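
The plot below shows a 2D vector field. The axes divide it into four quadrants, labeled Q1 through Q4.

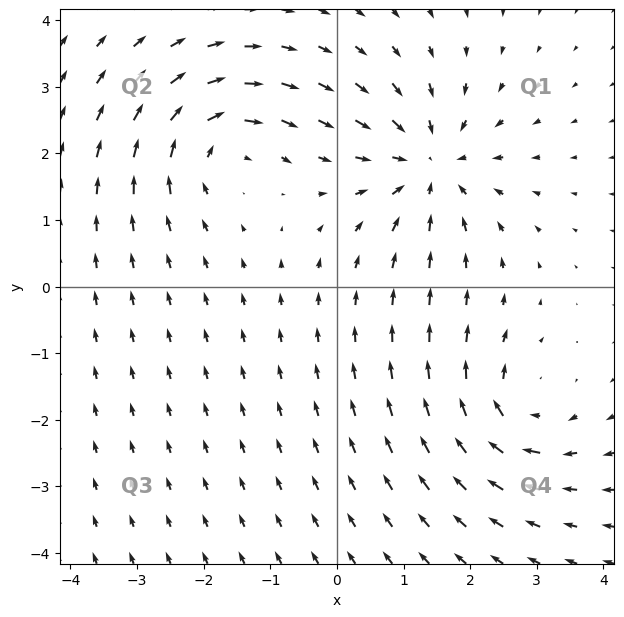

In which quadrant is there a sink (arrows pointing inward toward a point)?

Q1

The sink sits at approximately (1.4, 1.8), which lies in quadrant Q1. The divergence there is about -5, negative as expected for a sink.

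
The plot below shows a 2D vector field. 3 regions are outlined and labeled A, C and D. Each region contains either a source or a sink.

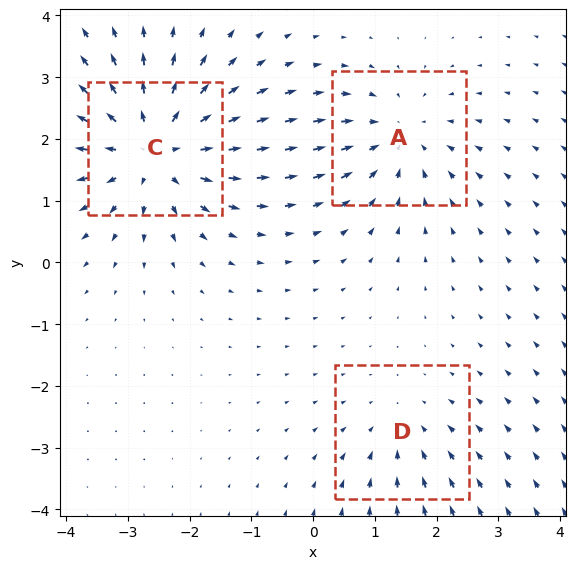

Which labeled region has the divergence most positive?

Divergence at each region's feature centre — A: about -3, C: about +5, D: about -2. Region C is most positive.

C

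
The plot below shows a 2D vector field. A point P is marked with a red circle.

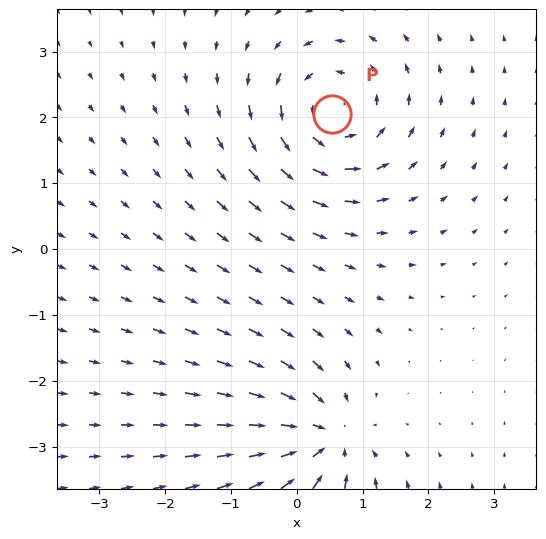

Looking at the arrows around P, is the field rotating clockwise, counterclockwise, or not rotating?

counterclockwise

Near P at (0.5, 2.1) the arrows circulate counterclockwise. The curl (z-component) there is about +4; positive curl means counterclockwise rotation.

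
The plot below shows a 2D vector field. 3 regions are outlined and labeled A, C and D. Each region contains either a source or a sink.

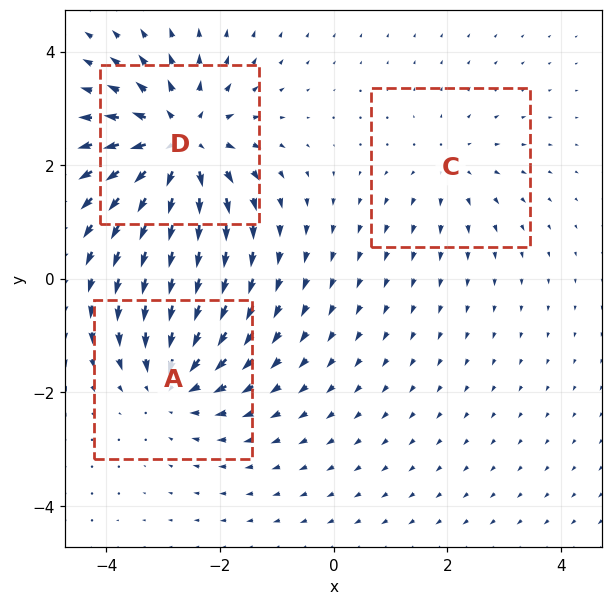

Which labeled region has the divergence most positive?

D

Divergence at each region's feature centre — A: about -4, C: about +2, D: about +5. Region D is most positive.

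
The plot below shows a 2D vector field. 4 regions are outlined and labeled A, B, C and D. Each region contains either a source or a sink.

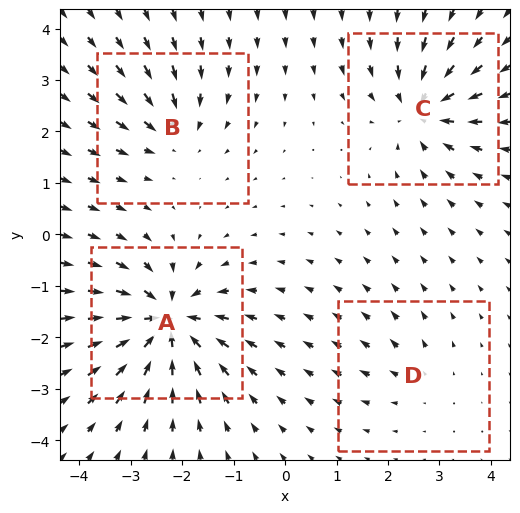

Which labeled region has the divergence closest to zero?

Divergence at each region's feature centre — A: about -8, B: about -4, C: about -6, D: about +2. Region D is closest to zero.

D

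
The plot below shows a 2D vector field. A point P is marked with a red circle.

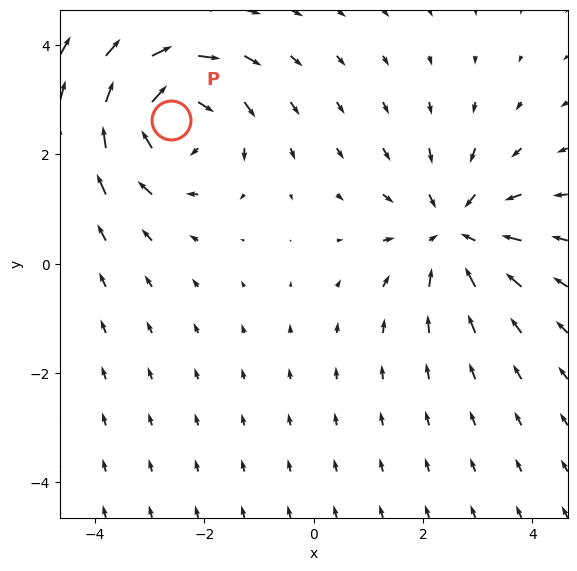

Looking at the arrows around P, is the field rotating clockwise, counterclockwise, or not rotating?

clockwise

Near P at (-2.6, 2.6) the arrows circulate clockwise. The curl (z-component) there is about -4; negative curl means clockwise rotation.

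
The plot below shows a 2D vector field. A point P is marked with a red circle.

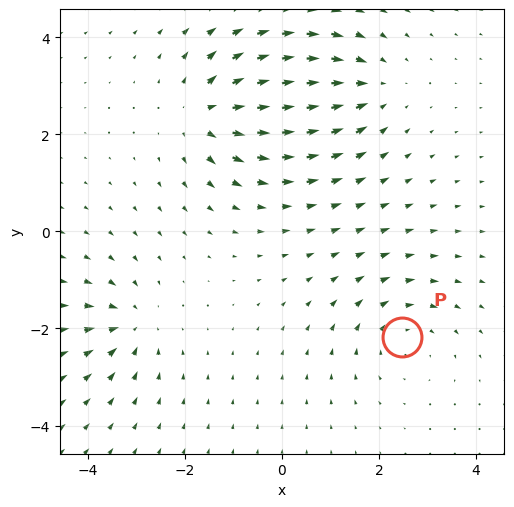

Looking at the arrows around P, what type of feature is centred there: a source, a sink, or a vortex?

At P (2.5, -2.2) the arrows circulate clockwise. Divergence ≈0, curl about -3 — near-zero divergence with nonzero curl is a vortex.

vortex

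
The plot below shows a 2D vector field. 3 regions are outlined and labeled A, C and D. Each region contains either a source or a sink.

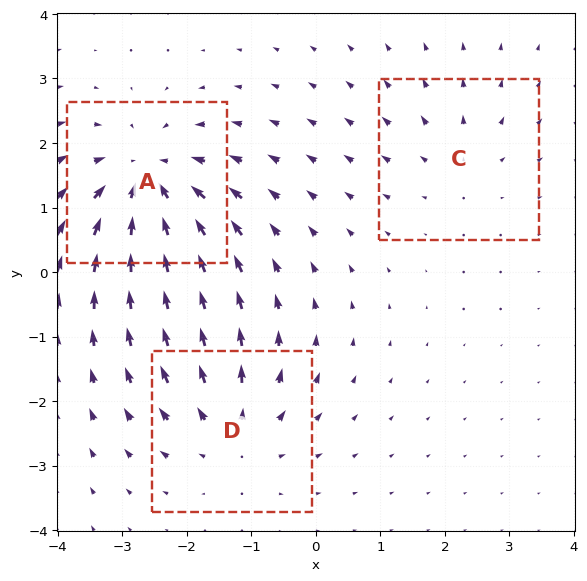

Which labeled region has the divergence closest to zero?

Divergence at each region's feature centre — A: about -5, C: about +2, D: about +3. Region C is closest to zero.

C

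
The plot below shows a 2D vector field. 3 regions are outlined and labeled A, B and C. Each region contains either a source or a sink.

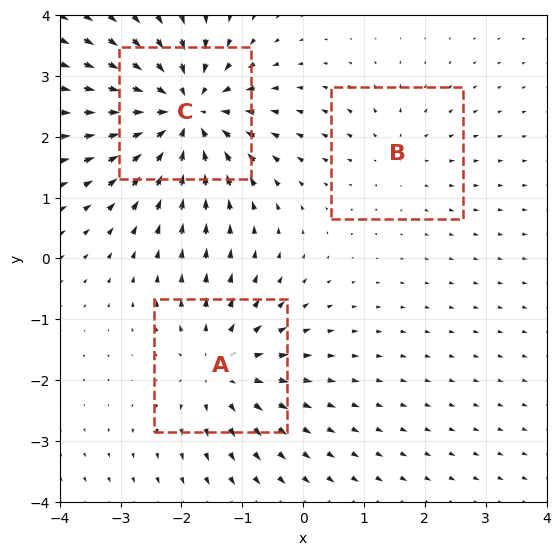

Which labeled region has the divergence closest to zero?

B

Divergence at each region's feature centre — A: about +4, B: about +2, C: about -6. Region B is closest to zero.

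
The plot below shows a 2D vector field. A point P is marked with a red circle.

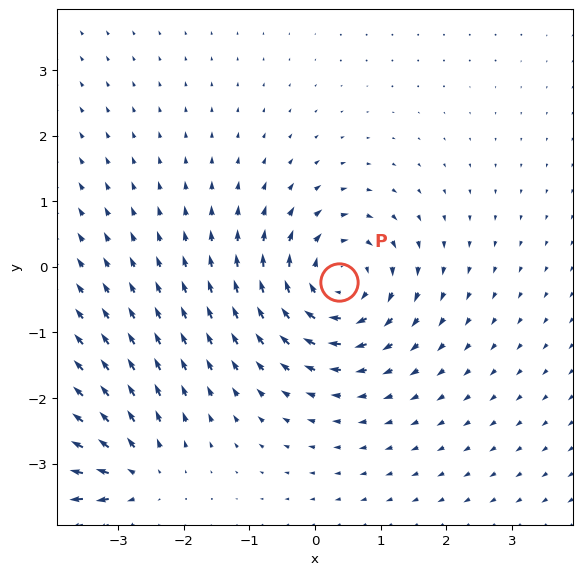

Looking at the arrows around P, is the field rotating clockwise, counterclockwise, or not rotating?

clockwise

Near P at (0.4, -0.2) the arrows circulate clockwise. The curl (z-component) there is about -6; negative curl means clockwise rotation.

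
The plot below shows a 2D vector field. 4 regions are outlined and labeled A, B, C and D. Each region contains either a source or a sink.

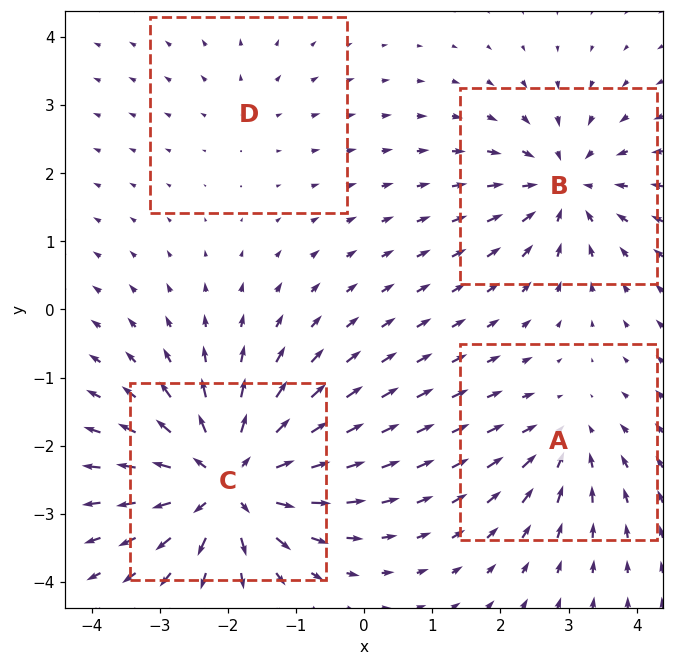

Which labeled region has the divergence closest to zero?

Divergence at each region's feature centre — A: about -4, B: about -6, C: about +9, D: about +2. Region D is closest to zero.

D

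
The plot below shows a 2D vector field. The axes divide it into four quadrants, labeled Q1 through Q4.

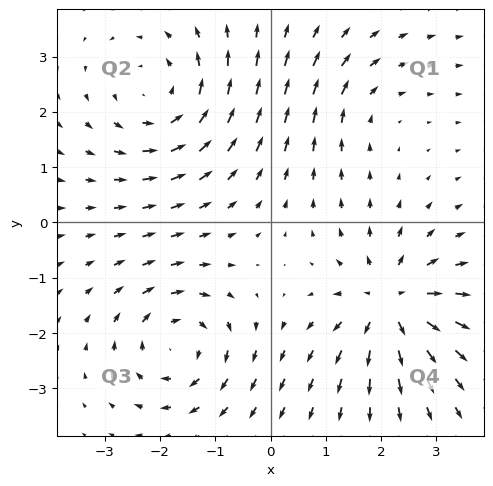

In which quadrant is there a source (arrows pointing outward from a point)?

Q4

The source sits at approximately (2.2, -1.5), which lies in quadrant Q4. The divergence there is about +6, positive as expected for a source.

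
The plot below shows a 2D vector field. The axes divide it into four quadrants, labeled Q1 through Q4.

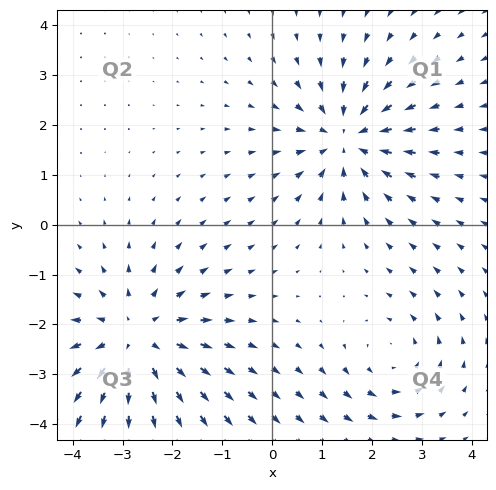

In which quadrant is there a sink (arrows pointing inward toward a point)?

The sink sits at approximately (1.5, 1.7), which lies in quadrant Q1. The divergence there is about -4, negative as expected for a sink.

Q1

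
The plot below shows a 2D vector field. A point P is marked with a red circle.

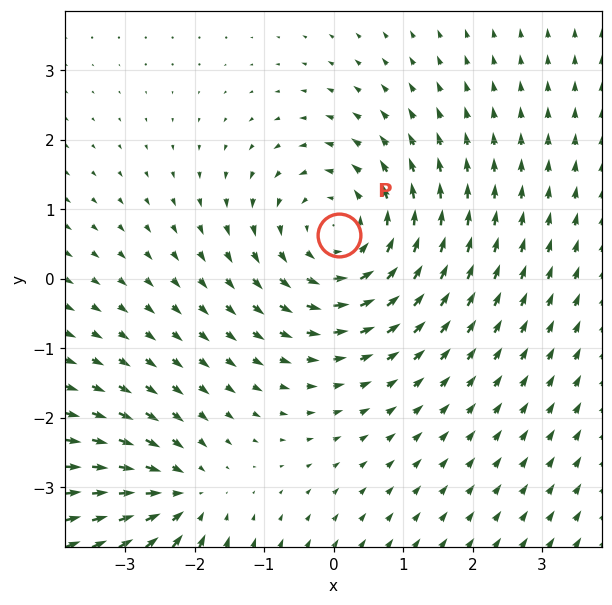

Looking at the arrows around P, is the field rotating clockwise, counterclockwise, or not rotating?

Near P at (0.1, 0.6) the arrows circulate counterclockwise. The curl (z-component) there is about +4; positive curl means counterclockwise rotation.

counterclockwise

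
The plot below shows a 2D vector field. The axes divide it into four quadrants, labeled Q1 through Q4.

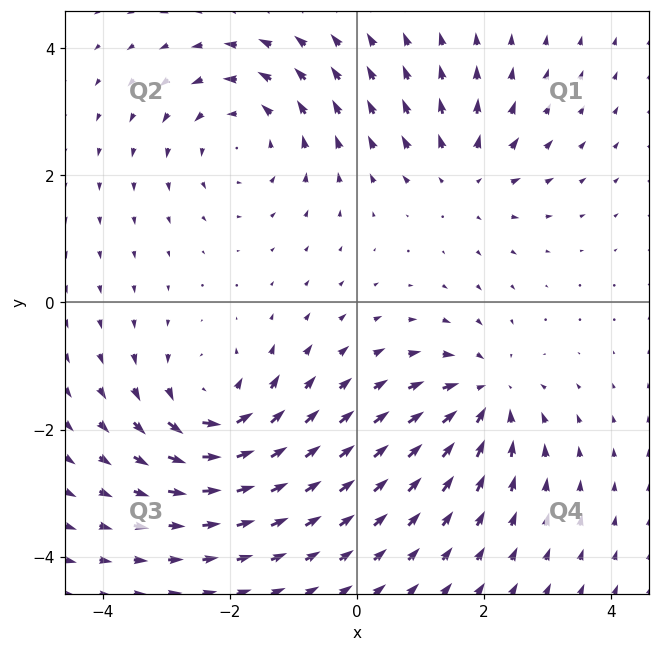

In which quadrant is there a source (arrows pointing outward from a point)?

The source sits at approximately (1.7, 2.0), which lies in quadrant Q1. The divergence there is about +4, positive as expected for a source.

Q1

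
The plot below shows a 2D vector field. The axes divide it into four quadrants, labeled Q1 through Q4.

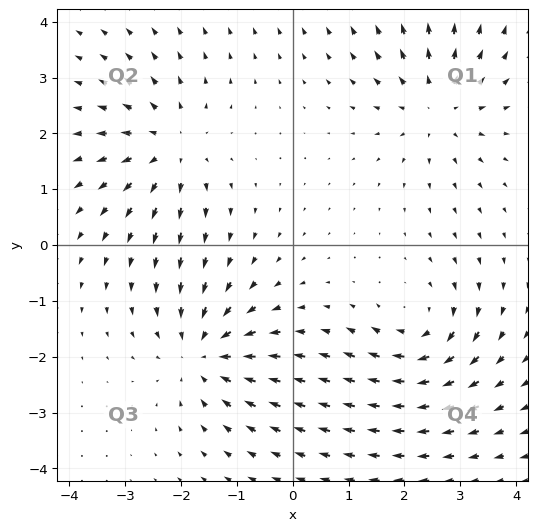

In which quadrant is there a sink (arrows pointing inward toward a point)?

Q3

The sink sits at approximately (-1.6, -1.9), which lies in quadrant Q3. The divergence there is about -3, negative as expected for a sink.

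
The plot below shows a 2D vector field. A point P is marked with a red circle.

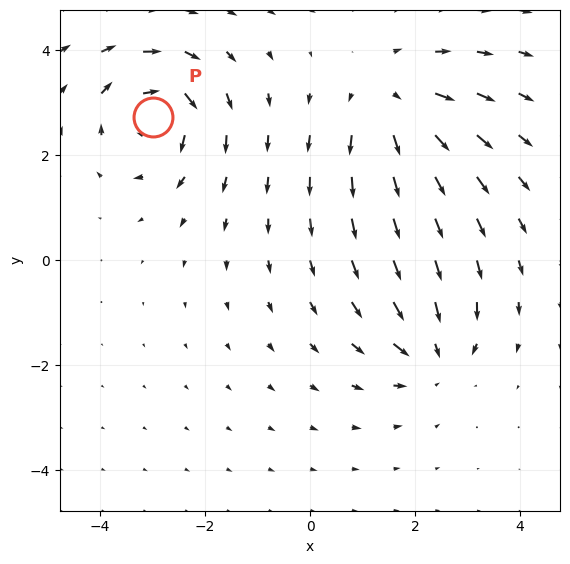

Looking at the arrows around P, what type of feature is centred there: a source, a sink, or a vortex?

At P (-3.0, 2.7) the arrows circulate clockwise. Divergence ≈0, curl about -6 — near-zero divergence with nonzero curl is a vortex.

vortex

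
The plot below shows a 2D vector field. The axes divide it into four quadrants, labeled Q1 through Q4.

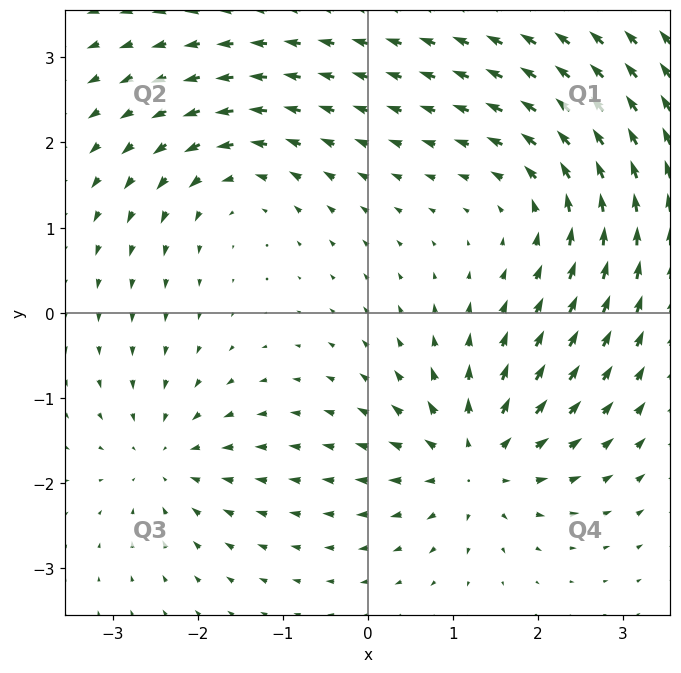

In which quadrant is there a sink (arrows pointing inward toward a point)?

Q3

The sink sits at approximately (-2.4, -1.7), which lies in quadrant Q3. The divergence there is about -4, negative as expected for a sink.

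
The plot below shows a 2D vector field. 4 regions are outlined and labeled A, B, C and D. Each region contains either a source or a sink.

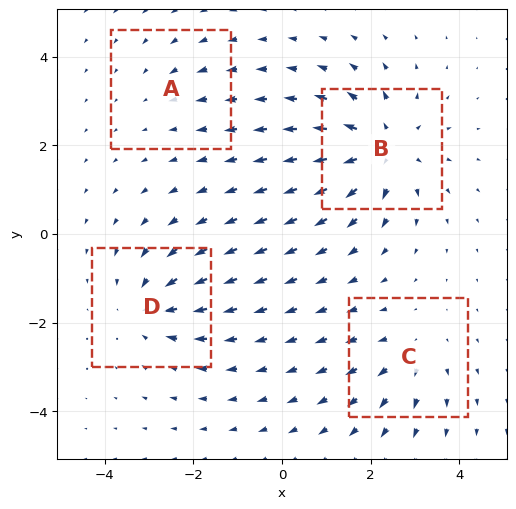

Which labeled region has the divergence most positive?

B

Divergence at each region's feature centre — A: about -2, B: about +6, C: about +3, D: about -4. Region B is most positive.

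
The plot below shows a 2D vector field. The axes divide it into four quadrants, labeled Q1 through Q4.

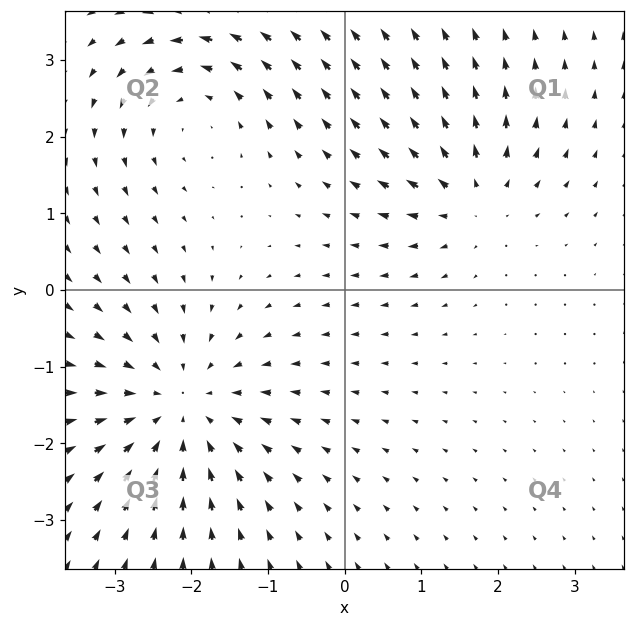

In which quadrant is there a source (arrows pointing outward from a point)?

The source sits at approximately (1.7, 1.2), which lies in quadrant Q1. The divergence there is about +3, positive as expected for a source.

Q1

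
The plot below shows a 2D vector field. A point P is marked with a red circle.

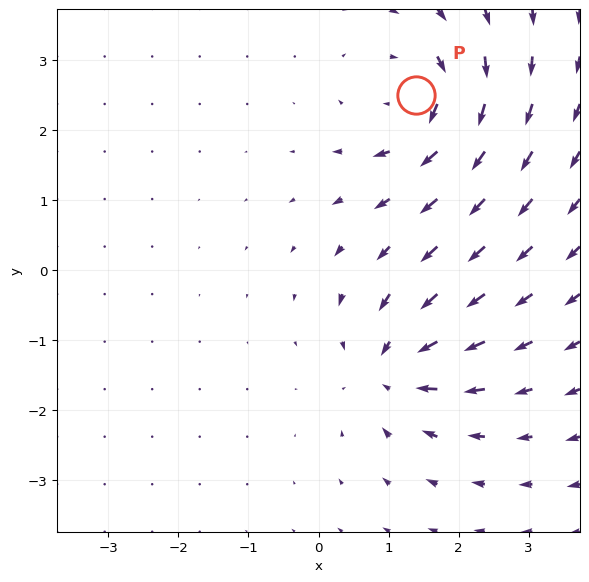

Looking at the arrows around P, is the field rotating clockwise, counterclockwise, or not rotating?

Near P at (1.4, 2.5) the arrows circulate clockwise. The curl (z-component) there is about -6; negative curl means clockwise rotation.

clockwise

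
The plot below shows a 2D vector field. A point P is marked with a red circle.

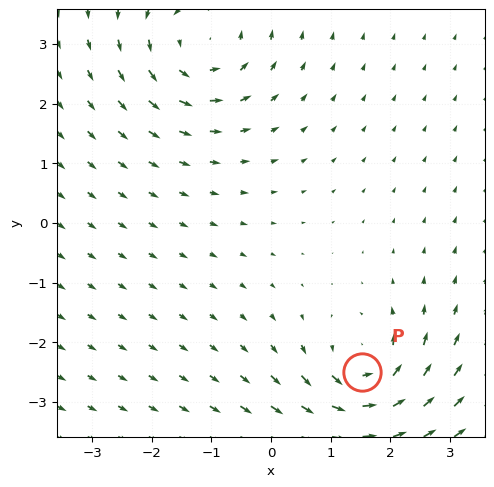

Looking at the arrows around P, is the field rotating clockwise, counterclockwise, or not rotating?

Near P at (1.5, -2.5) the arrows circulate counterclockwise. The curl (z-component) there is about +4; positive curl means counterclockwise rotation.

counterclockwise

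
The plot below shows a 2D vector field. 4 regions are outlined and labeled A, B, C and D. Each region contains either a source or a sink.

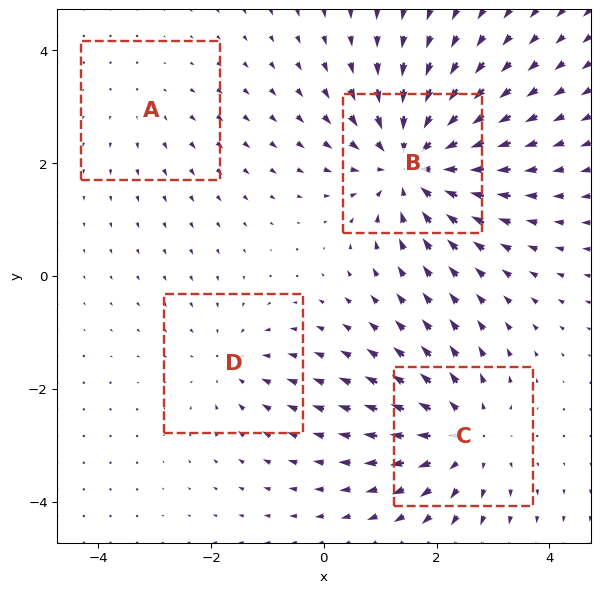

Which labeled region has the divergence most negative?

B

Divergence at each region's feature centre — A: about +2, B: about -6, C: about +4, D: about -3. Region B is most negative.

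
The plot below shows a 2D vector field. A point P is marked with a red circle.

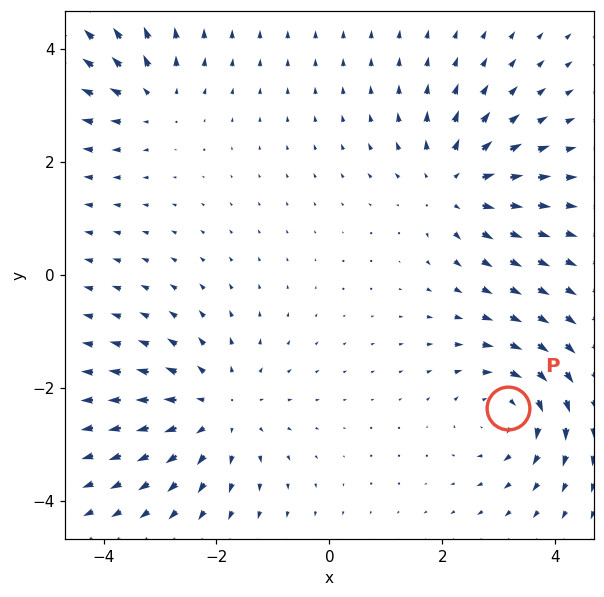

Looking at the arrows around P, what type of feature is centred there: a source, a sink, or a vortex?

At P (3.2, -2.4) the arrows circulate clockwise. Divergence ≈0, curl about -5 — near-zero divergence with nonzero curl is a vortex.

vortex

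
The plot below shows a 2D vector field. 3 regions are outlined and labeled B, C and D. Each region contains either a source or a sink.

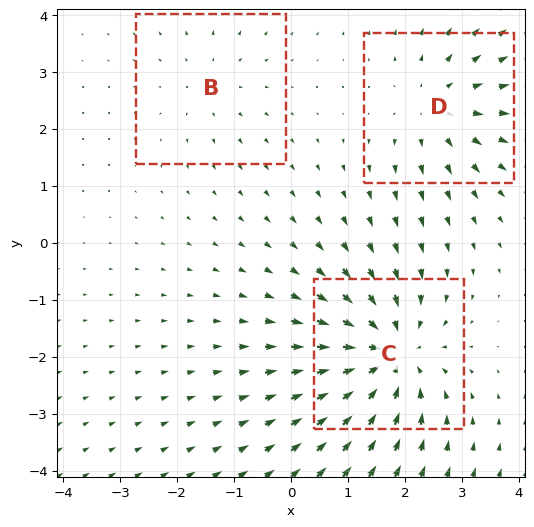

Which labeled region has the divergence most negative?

Divergence at each region's feature centre — B: about +2, C: about -6, D: about +4. Region C is most negative.

C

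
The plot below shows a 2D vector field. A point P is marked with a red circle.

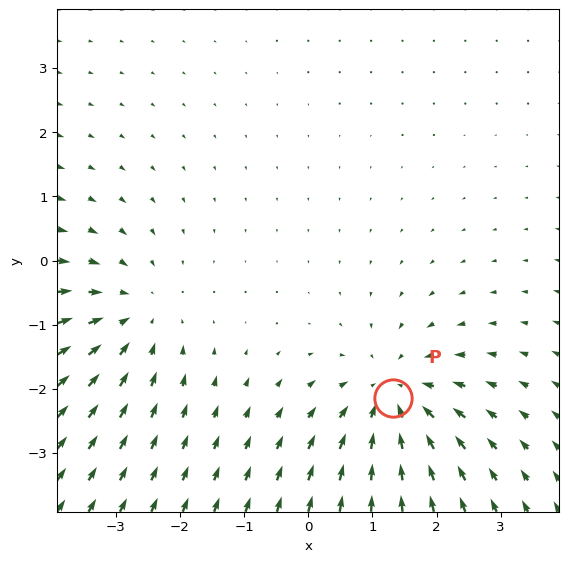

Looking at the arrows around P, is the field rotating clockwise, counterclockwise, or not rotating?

not rotating

Near P at (1.3, -2.1) the arrows show no circulation. The curl there is ≈0.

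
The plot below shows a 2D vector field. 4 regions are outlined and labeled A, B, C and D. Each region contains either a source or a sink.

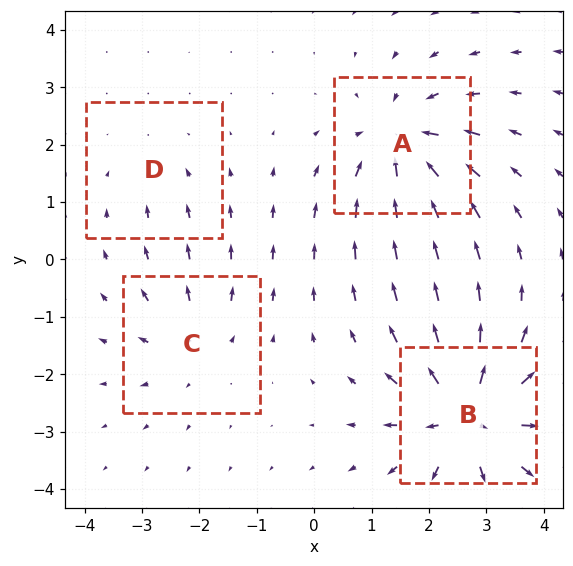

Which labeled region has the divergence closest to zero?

Divergence at each region's feature centre — A: about -6, B: about +7, C: about +3, D: about -2. Region D is closest to zero.

D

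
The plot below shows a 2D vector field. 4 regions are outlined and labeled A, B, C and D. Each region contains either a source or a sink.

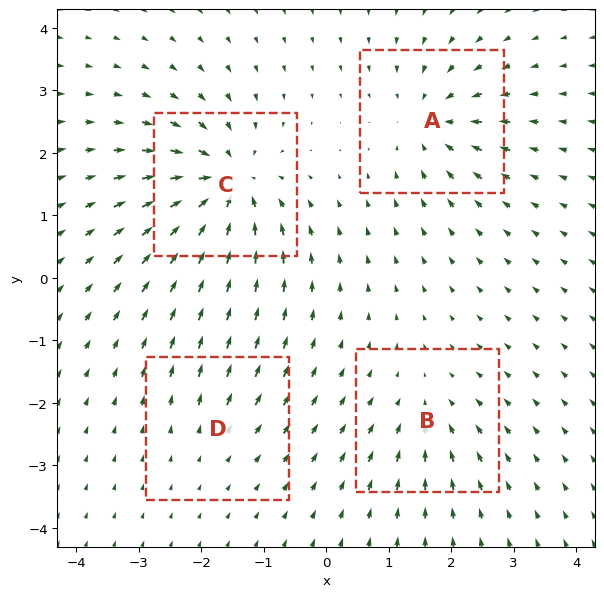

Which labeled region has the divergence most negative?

Divergence at each region's feature centre — A: about -6, B: about -4, C: about -9, D: about +2. Region C is most negative.

C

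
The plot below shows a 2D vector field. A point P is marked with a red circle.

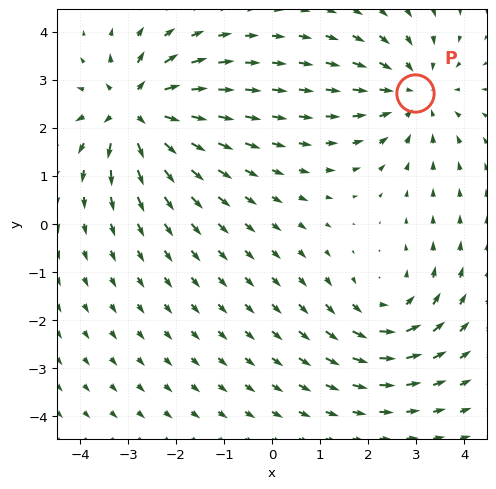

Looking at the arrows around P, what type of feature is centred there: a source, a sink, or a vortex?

At P (3.0, 2.7) the arrows converge inward. Divergence about -3, curl ≈0 — negative divergence with near-zero curl is a sink.

sink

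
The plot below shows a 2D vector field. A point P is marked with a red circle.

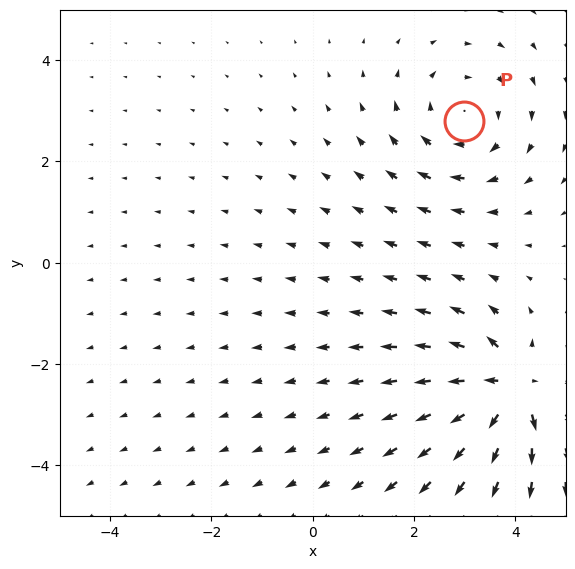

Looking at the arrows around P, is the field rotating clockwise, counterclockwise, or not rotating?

Near P at (3.0, 2.8) the arrows circulate clockwise. The curl (z-component) there is about -3; negative curl means clockwise rotation.

clockwise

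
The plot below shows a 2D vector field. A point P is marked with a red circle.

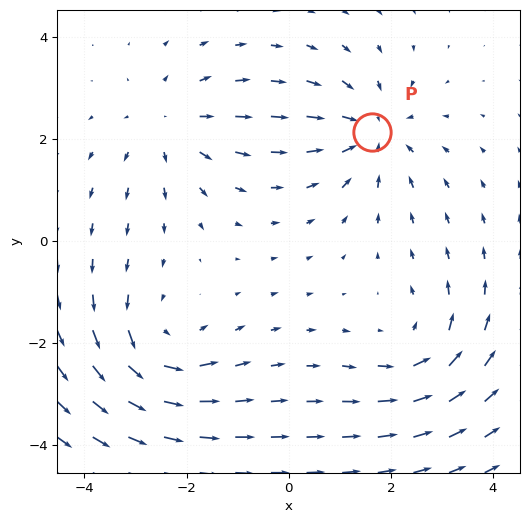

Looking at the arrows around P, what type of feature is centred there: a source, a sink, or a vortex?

sink

At P (1.6, 2.1) the arrows converge inward. Divergence about -4, curl ≈0 — negative divergence with near-zero curl is a sink.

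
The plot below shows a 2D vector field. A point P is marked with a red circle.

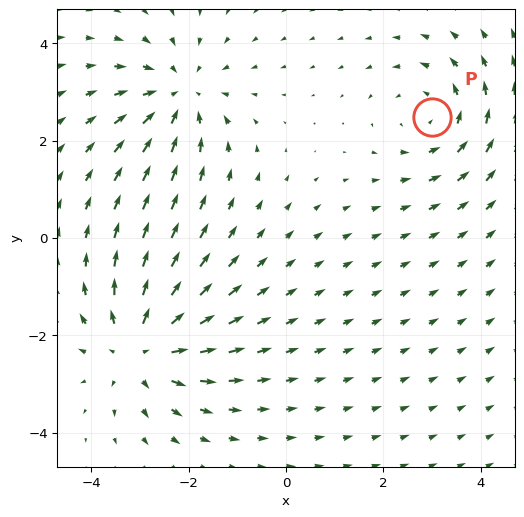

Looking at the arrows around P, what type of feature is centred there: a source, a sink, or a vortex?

At P (3.0, 2.5) the arrows circulate counterclockwise. Divergence ≈0, curl about +3 — near-zero divergence with nonzero curl is a vortex.

vortex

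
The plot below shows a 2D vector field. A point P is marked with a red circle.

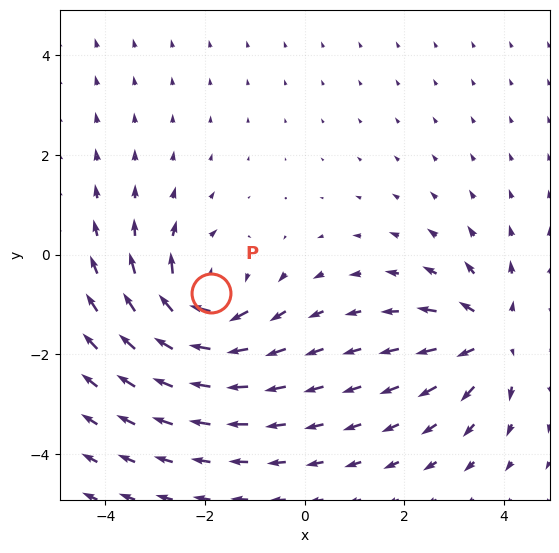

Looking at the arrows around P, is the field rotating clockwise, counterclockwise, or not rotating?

clockwise

Near P at (-1.9, -0.8) the arrows circulate clockwise. The curl (z-component) there is about -4; negative curl means clockwise rotation.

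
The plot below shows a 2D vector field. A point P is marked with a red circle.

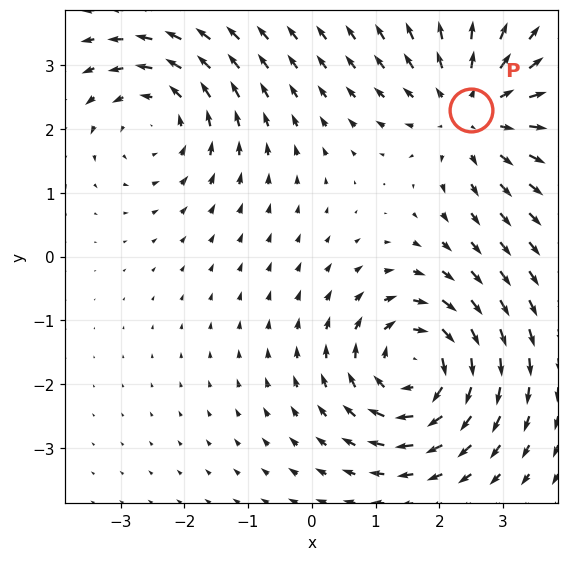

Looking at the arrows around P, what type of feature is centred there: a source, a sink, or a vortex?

At P (2.5, 2.3) the arrows spread outward. Divergence about +4, curl ≈0 — positive divergence with near-zero curl is a source.

source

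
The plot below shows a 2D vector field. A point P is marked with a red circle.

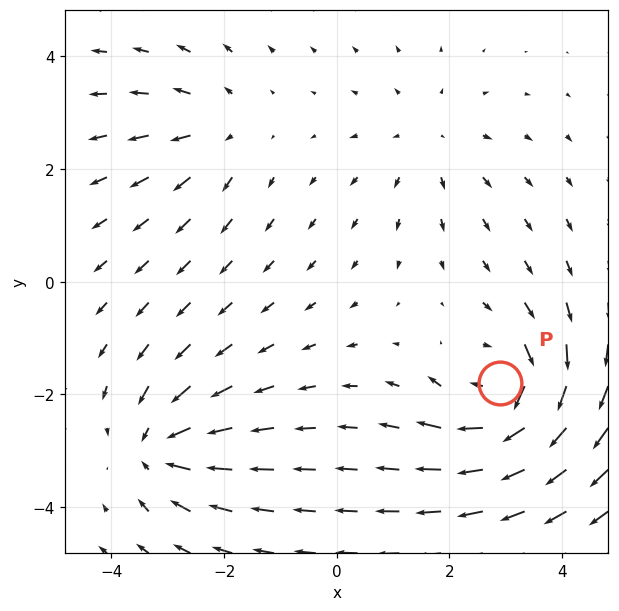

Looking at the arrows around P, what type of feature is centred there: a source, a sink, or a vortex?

vortex

At P (2.9, -1.8) the arrows circulate clockwise. Divergence ≈0, curl about -6 — near-zero divergence with nonzero curl is a vortex.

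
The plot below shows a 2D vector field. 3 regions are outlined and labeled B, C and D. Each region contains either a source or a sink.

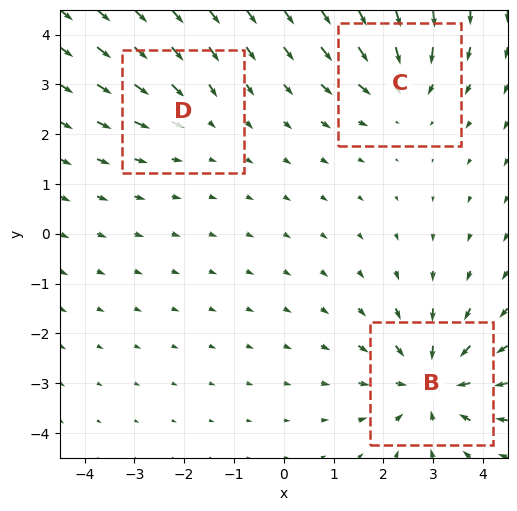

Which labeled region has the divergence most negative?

B

Divergence at each region's feature centre — B: about -4, C: about -3, D: about -2. Region B is most negative.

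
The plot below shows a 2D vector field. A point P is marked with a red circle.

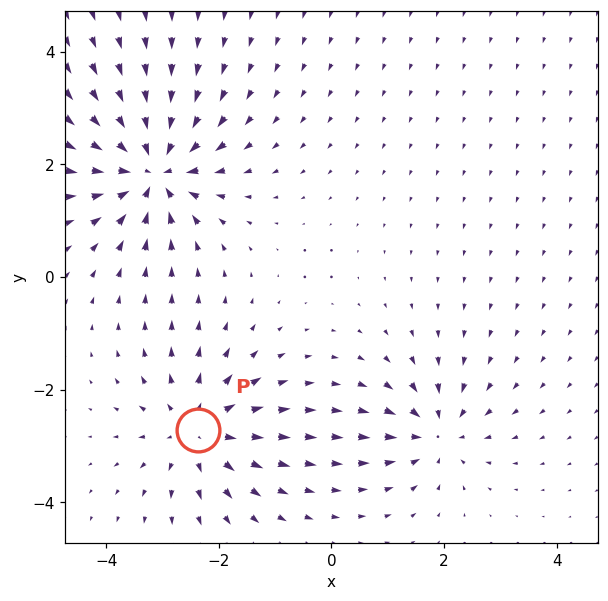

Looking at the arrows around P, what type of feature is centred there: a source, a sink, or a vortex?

source

At P (-2.4, -2.7) the arrows spread outward. Divergence about +4, curl ≈0 — positive divergence with near-zero curl is a source.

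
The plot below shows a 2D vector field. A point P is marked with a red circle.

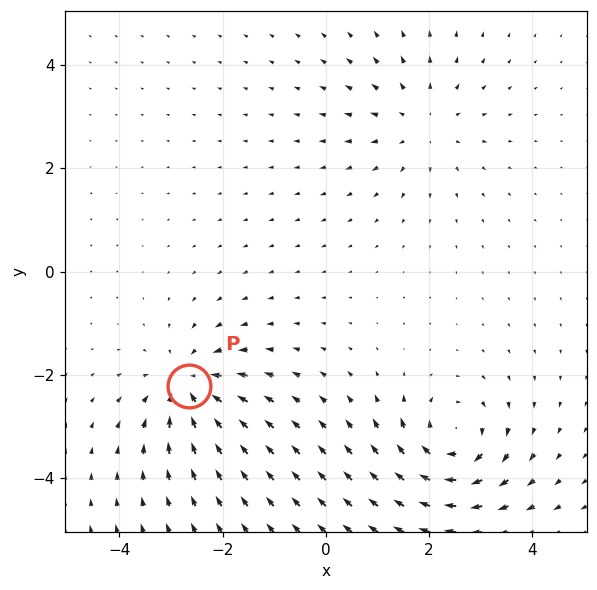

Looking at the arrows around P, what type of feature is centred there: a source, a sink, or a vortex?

sink

At P (-2.7, -2.2) the arrows converge inward. Divergence about -6, curl ≈0 — negative divergence with near-zero curl is a sink.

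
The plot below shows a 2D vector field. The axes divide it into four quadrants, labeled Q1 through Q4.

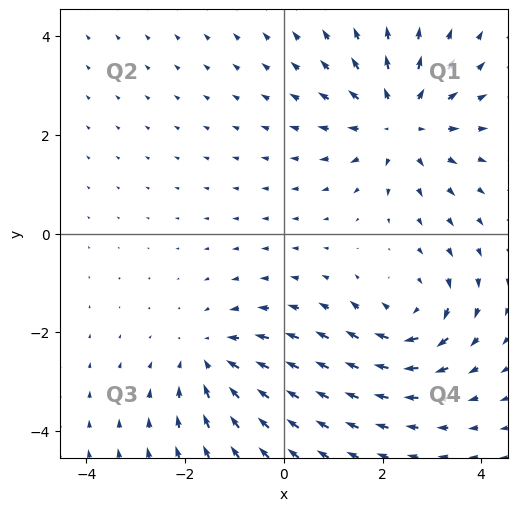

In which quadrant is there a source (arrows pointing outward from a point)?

The source sits at approximately (2.4, 2.3), which lies in quadrant Q1. The divergence there is about +4, positive as expected for a source.

Q1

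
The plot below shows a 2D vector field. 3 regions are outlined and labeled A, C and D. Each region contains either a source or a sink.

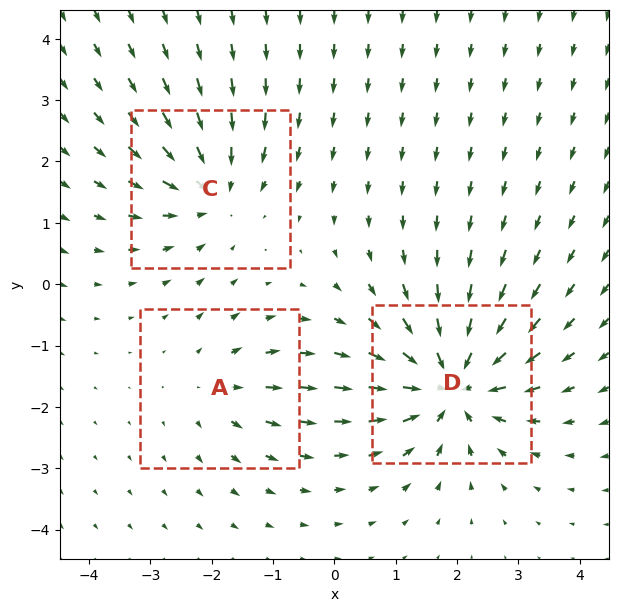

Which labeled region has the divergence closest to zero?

A

Divergence at each region's feature centre — A: about +2, C: about -4, D: about -6. Region A is closest to zero.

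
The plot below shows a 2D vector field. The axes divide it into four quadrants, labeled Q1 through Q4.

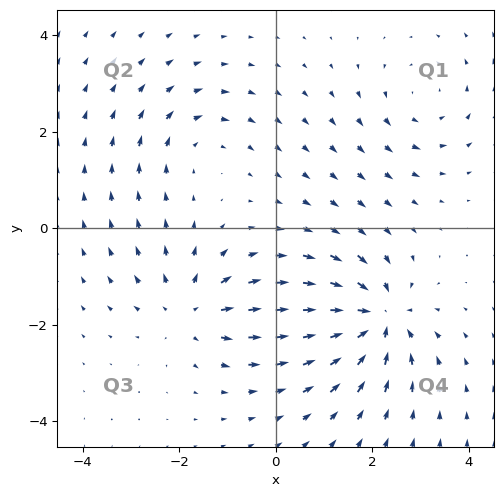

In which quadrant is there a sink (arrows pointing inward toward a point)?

The sink sits at approximately (2.1, -1.9), which lies in quadrant Q4. The divergence there is about -6, negative as expected for a sink.

Q4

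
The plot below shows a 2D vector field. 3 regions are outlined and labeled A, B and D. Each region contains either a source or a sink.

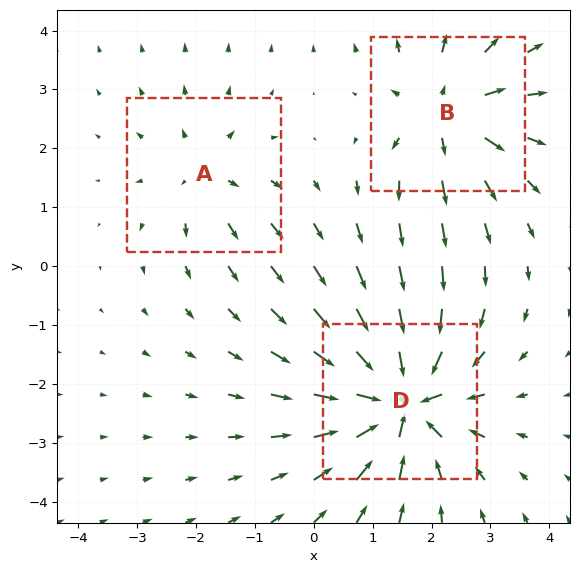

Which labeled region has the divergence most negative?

D

Divergence at each region's feature centre — A: about +3, B: about +4, D: about -6. Region D is most negative.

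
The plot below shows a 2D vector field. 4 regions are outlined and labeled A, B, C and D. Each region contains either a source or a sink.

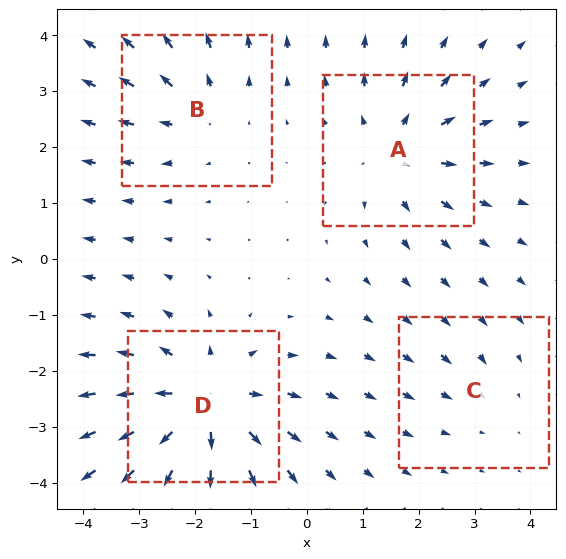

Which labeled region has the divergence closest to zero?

Divergence at each region's feature centre — A: about +5, B: about +3, C: about -2, D: about +7. Region C is closest to zero.

C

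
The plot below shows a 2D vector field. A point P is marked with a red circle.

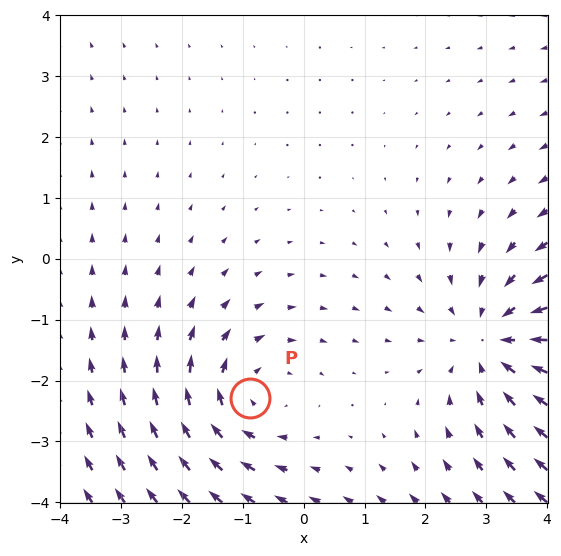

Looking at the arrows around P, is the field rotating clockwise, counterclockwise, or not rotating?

clockwise

Near P at (-0.9, -2.3) the arrows circulate clockwise. The curl (z-component) there is about -3; negative curl means clockwise rotation.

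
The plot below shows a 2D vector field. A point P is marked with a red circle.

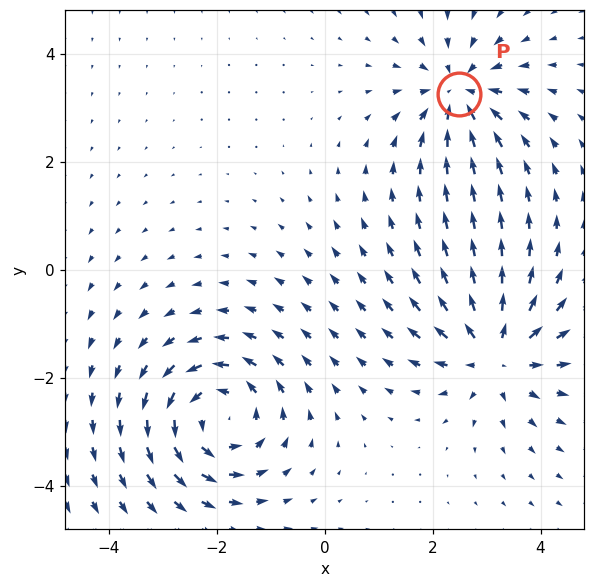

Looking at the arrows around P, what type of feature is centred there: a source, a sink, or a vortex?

At P (2.5, 3.3) the arrows converge inward. Divergence about -4, curl ≈0 — negative divergence with near-zero curl is a sink.

sink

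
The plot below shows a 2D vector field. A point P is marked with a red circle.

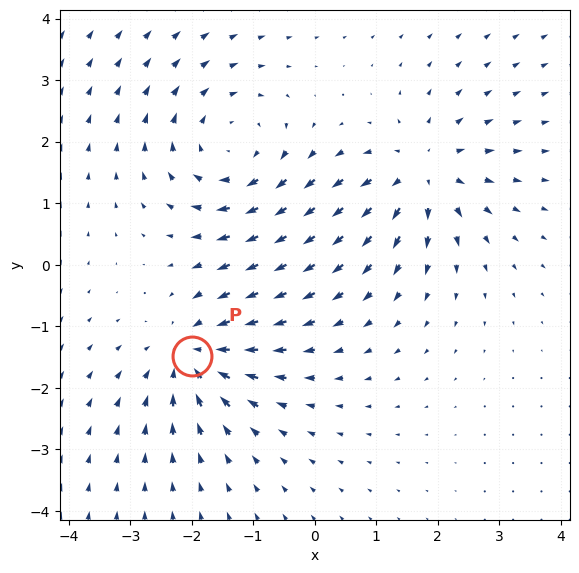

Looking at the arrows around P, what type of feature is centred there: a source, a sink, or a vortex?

sink

At P (-2.0, -1.5) the arrows converge inward. Divergence about -4, curl ≈0 — negative divergence with near-zero curl is a sink.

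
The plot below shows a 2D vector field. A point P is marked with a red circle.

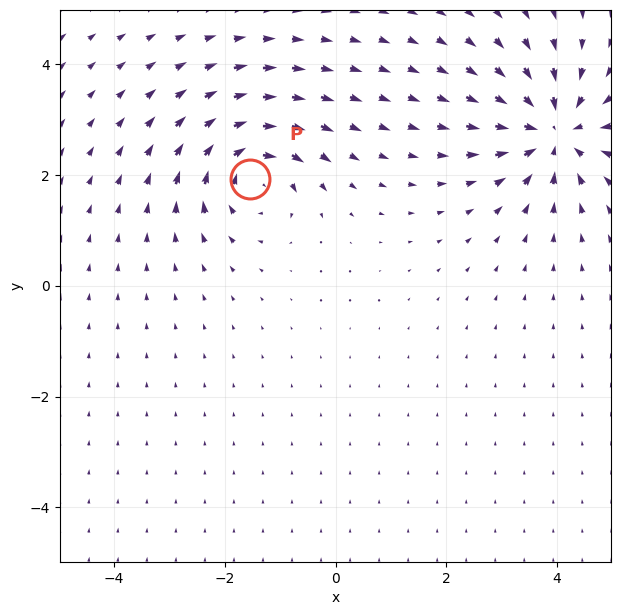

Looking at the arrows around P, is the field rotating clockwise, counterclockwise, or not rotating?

Near P at (-1.5, 1.9) the arrows circulate clockwise. The curl (z-component) there is about -4; negative curl means clockwise rotation.

clockwise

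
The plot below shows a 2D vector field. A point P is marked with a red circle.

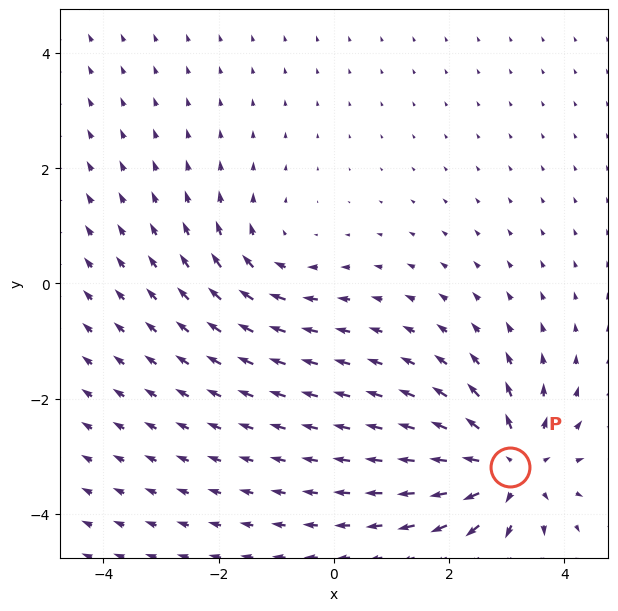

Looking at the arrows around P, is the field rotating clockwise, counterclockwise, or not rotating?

not rotating

Near P at (3.1, -3.2) the arrows show no circulation. The curl there is ≈0.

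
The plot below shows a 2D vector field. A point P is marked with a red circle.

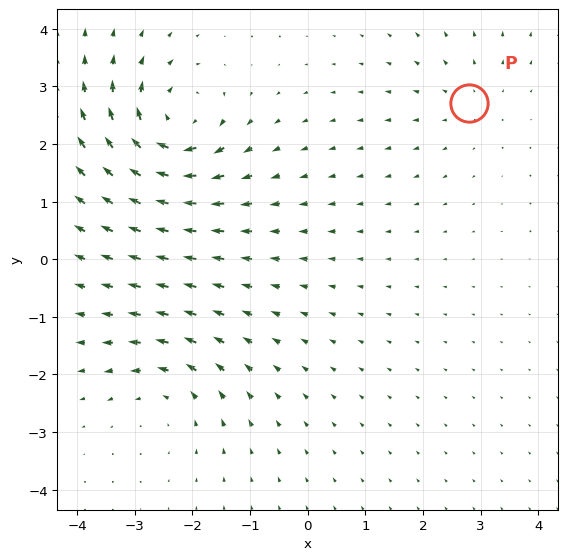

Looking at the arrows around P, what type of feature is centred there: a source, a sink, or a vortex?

At P (2.8, 2.7) the arrows spread outward. Divergence about +2, curl ≈0 — positive divergence with near-zero curl is a source.

source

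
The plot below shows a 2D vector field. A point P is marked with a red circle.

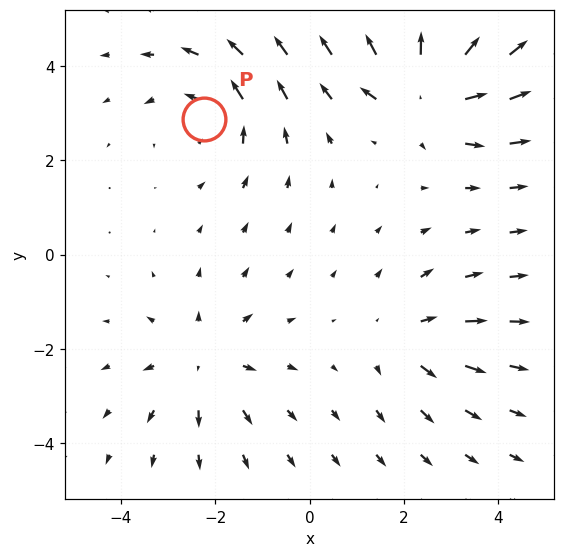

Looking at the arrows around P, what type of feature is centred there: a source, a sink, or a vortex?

vortex

At P (-2.2, 2.9) the arrows circulate counterclockwise. Divergence ≈0, curl about +3 — near-zero divergence with nonzero curl is a vortex.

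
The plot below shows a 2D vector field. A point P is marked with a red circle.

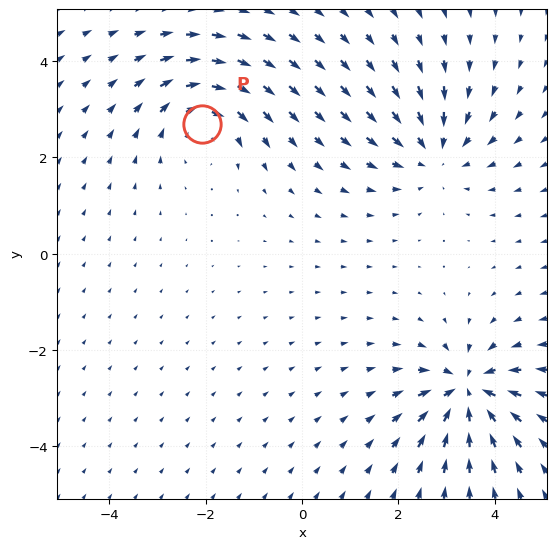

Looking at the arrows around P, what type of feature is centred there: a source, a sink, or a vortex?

At P (-2.1, 2.7) the arrows circulate clockwise. Divergence ≈0, curl about -4 — near-zero divergence with nonzero curl is a vortex.

vortex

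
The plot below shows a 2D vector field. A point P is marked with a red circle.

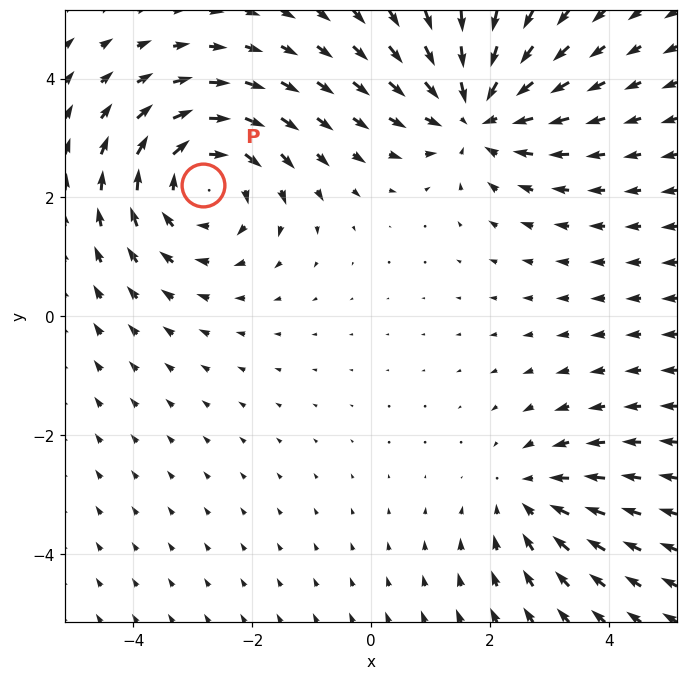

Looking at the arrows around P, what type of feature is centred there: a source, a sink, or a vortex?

vortex

At P (-2.8, 2.2) the arrows circulate clockwise. Divergence ≈0, curl about -4 — near-zero divergence with nonzero curl is a vortex.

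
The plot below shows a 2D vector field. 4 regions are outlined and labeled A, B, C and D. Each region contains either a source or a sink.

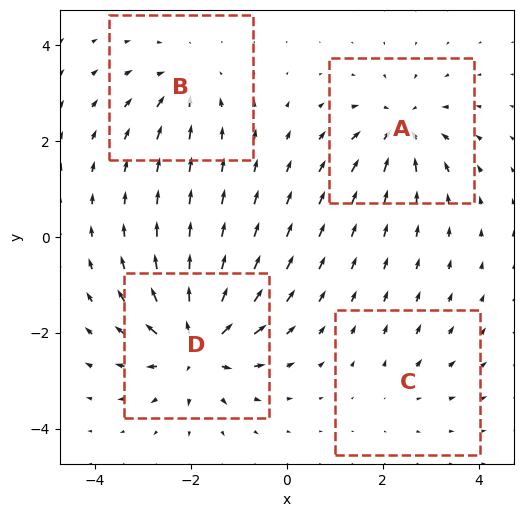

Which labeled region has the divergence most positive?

Divergence at each region's feature centre — A: about -6, B: about -4, C: about +3, D: about +8. Region D is most positive.

D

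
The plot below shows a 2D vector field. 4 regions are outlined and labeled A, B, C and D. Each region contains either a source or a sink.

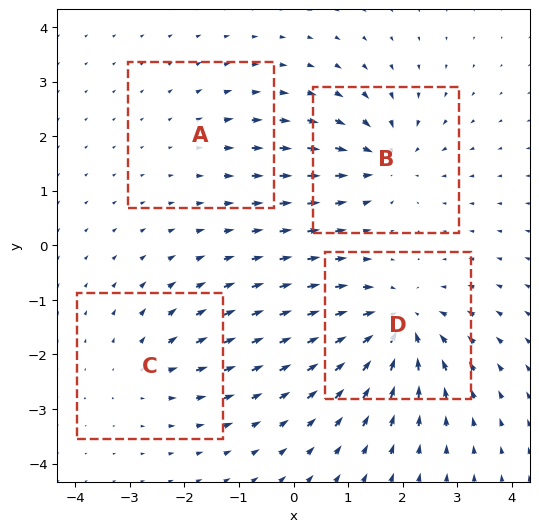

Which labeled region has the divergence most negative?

D

Divergence at each region's feature centre — A: about +2, B: about -6, C: about +4, D: about -8. Region D is most negative.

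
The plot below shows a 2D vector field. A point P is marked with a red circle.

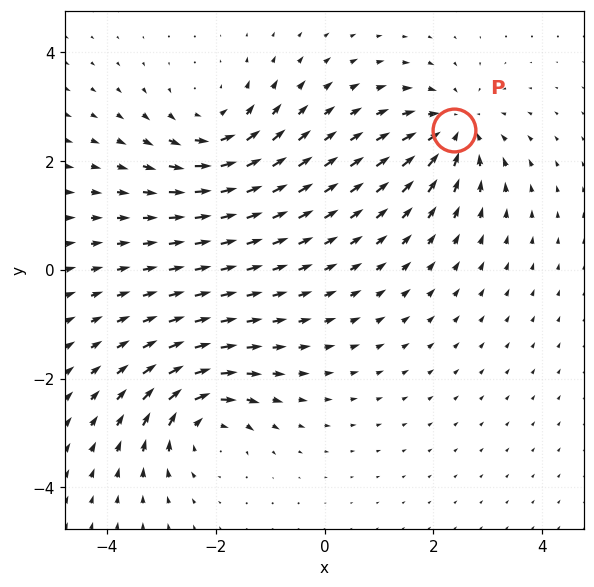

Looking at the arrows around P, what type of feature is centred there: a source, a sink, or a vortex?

At P (2.4, 2.6) the arrows converge inward. Divergence about -5, curl ≈0 — negative divergence with near-zero curl is a sink.

sink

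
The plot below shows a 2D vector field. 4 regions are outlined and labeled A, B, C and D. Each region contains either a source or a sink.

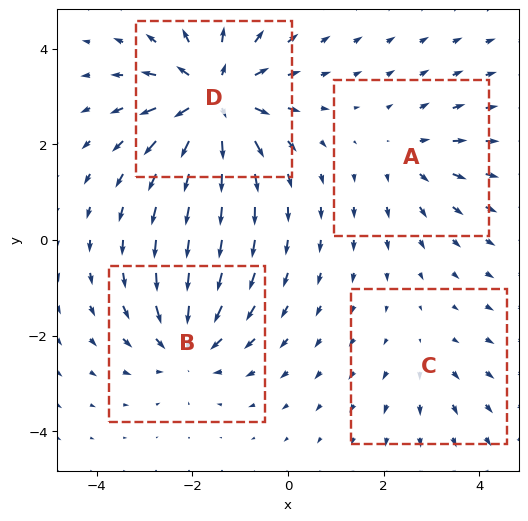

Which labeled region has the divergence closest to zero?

Divergence at each region's feature centre — A: about +3, B: about -5, C: about +2, D: about +7. Region C is closest to zero.

C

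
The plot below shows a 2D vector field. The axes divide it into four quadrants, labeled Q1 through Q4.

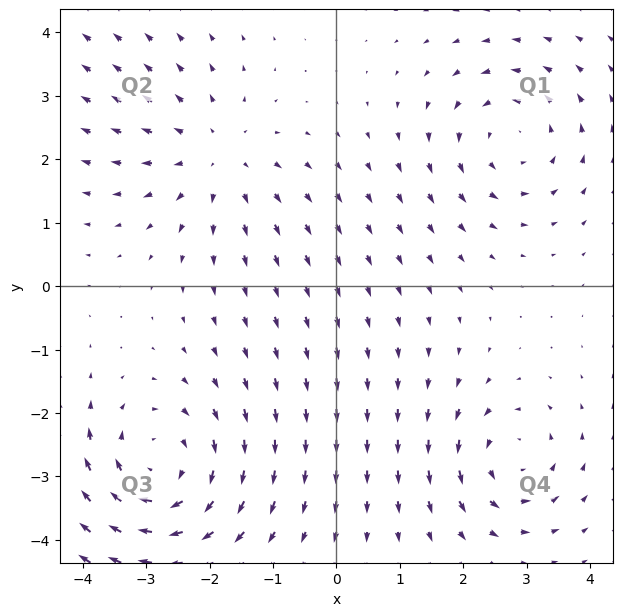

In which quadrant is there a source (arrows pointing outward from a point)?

The source sits at approximately (-1.9, 2.0), which lies in quadrant Q2. The divergence there is about +3, positive as expected for a source.

Q2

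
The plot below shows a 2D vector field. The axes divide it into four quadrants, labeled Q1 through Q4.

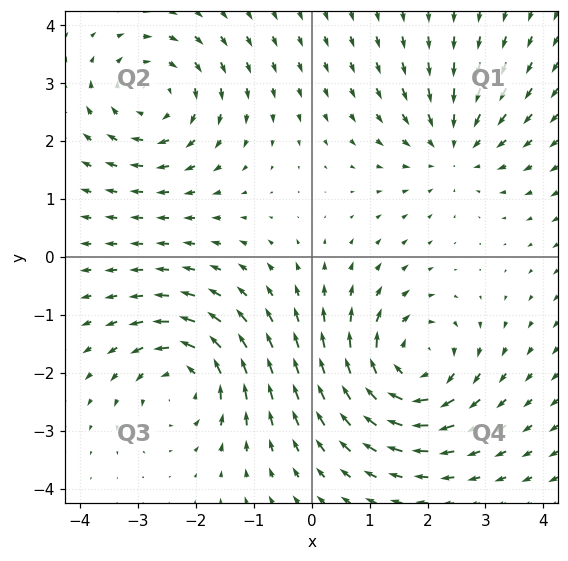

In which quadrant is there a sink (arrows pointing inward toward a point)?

The sink sits at approximately (2.4, 1.9), which lies in quadrant Q1. The divergence there is about -3, negative as expected for a sink.

Q1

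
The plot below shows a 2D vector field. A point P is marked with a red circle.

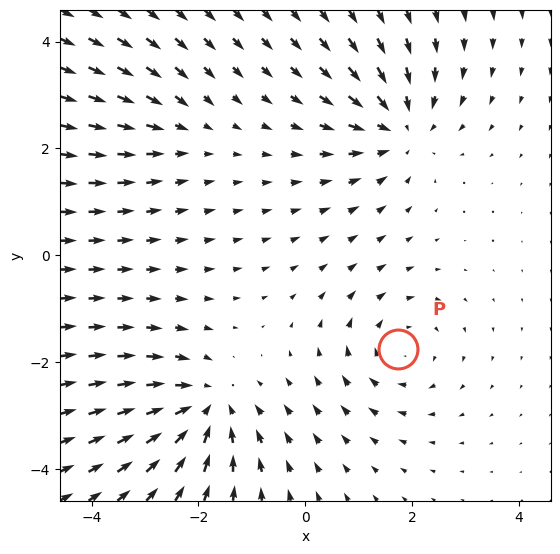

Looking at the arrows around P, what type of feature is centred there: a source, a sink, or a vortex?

vortex

At P (1.7, -1.8) the arrows circulate clockwise. Divergence ≈0, curl about -3 — near-zero divergence with nonzero curl is a vortex.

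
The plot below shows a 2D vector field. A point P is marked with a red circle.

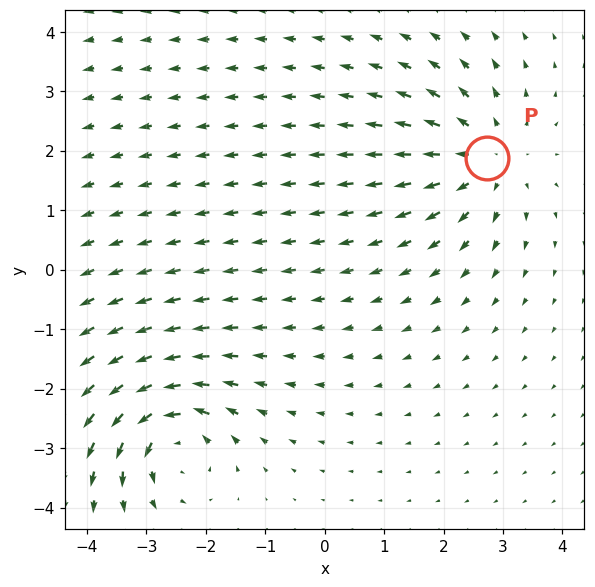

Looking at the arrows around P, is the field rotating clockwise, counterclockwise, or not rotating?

not rotating

Near P at (2.7, 1.9) the arrows show no circulation. The curl there is ≈0.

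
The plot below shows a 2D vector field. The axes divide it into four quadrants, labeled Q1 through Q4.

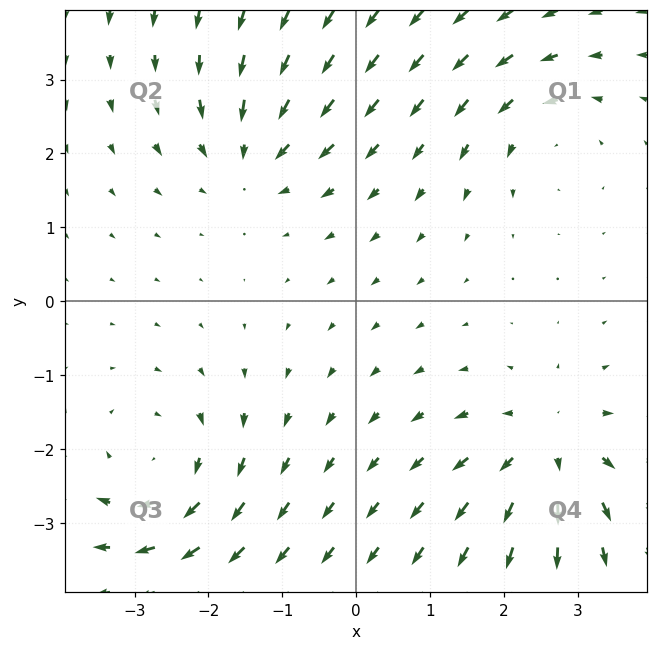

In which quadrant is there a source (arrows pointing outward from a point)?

Q4

The source sits at approximately (2.6, -2.0), which lies in quadrant Q4. The divergence there is about +4, positive as expected for a source.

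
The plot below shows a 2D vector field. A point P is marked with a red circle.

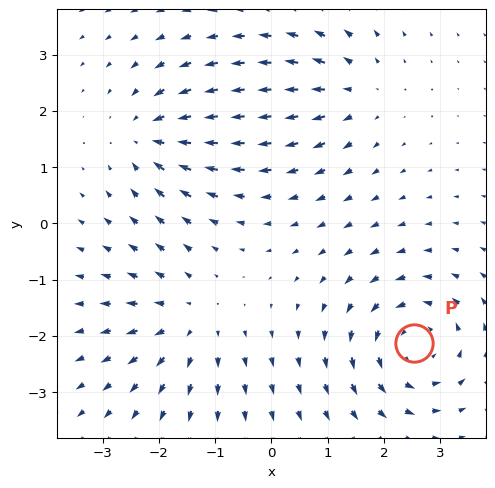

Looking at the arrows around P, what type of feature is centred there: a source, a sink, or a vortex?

At P (2.5, -2.1) the arrows circulate counterclockwise. Divergence ≈0, curl about +5 — near-zero divergence with nonzero curl is a vortex.

vortex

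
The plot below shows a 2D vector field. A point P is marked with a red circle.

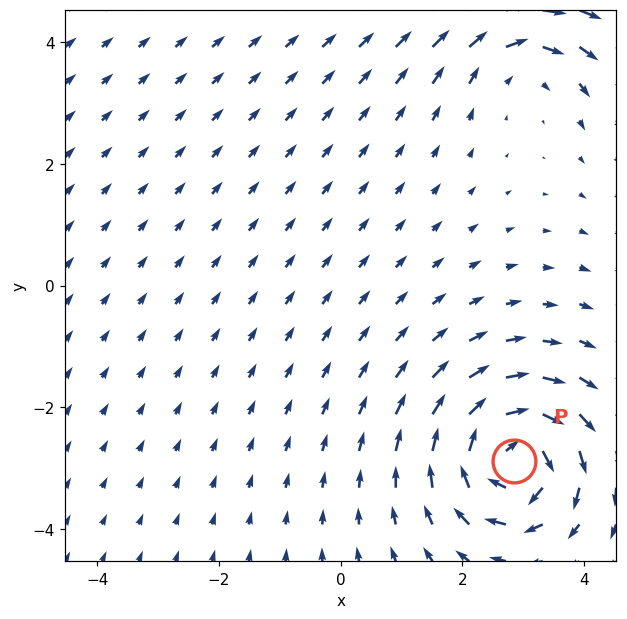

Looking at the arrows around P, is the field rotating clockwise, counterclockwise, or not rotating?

Near P at (2.9, -2.9) the arrows circulate clockwise. The curl (z-component) there is about -5; negative curl means clockwise rotation.

clockwise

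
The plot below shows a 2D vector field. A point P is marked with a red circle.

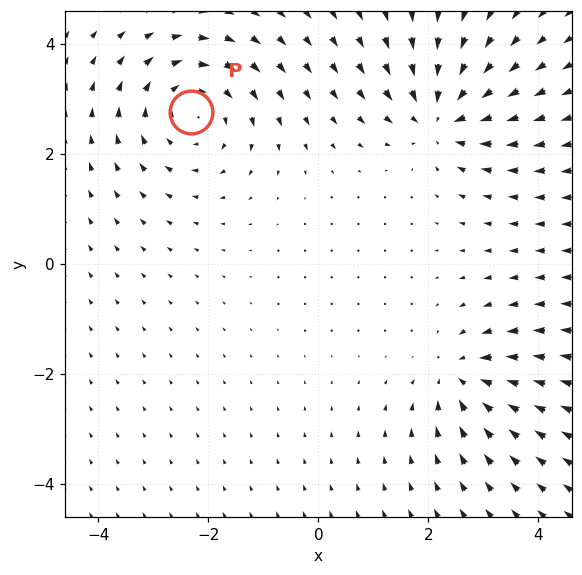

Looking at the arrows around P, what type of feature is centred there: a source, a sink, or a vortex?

vortex

At P (-2.3, 2.8) the arrows circulate clockwise. Divergence ≈0, curl about -4 — near-zero divergence with nonzero curl is a vortex.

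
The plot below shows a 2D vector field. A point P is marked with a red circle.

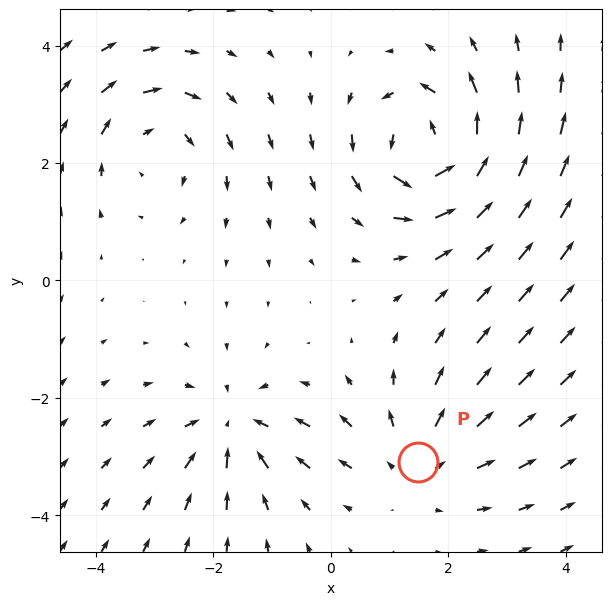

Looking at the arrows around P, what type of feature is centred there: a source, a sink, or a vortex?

source

At P (1.5, -3.1) the arrows spread outward. Divergence about +2, curl ≈0 — positive divergence with near-zero curl is a source.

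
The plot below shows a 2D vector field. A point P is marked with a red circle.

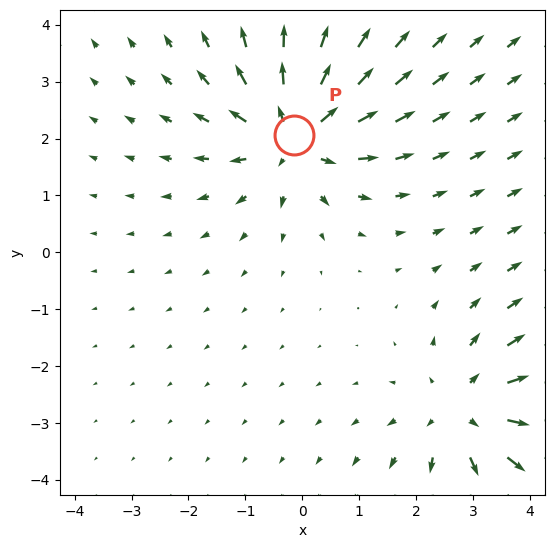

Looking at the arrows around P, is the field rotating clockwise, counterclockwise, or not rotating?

not rotating

Near P at (-0.1, 2.1) the arrows show no circulation. The curl there is ≈0.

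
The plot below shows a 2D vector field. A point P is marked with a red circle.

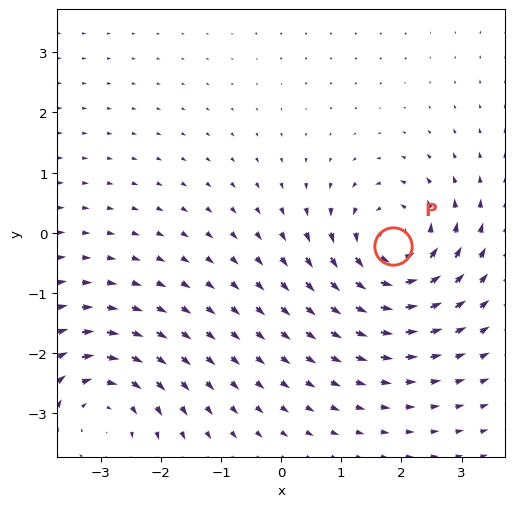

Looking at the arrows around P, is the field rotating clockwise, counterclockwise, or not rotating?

Near P at (1.9, -0.2) the arrows circulate counterclockwise. The curl (z-component) there is about +5; positive curl means counterclockwise rotation.

counterclockwise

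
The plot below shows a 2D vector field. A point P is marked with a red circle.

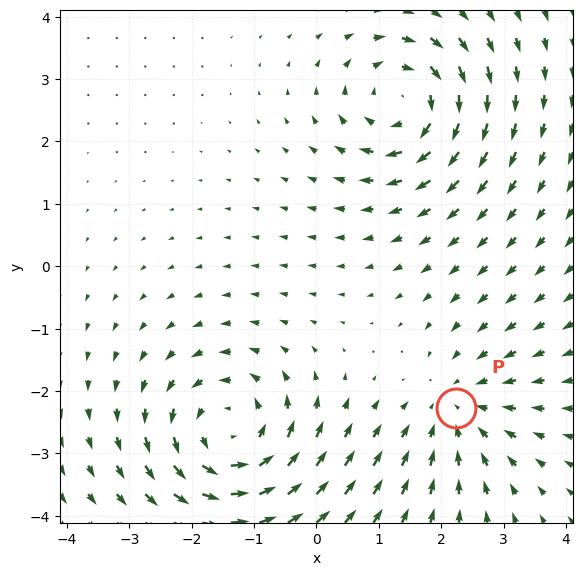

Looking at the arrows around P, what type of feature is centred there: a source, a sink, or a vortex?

sink

At P (2.2, -2.3) the arrows converge inward. Divergence about -3, curl ≈0 — negative divergence with near-zero curl is a sink.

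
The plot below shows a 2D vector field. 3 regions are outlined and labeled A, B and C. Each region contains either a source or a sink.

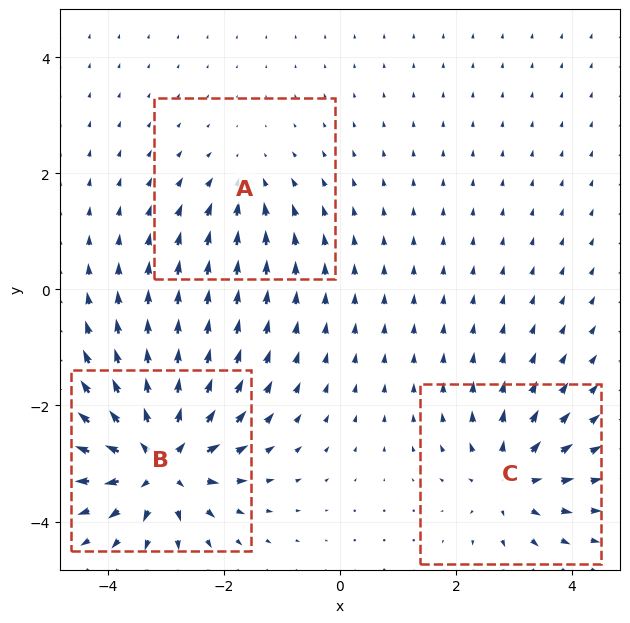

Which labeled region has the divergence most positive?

Divergence at each region's feature centre — A: about -3, B: about +7, C: about +4. Region B is most positive.

B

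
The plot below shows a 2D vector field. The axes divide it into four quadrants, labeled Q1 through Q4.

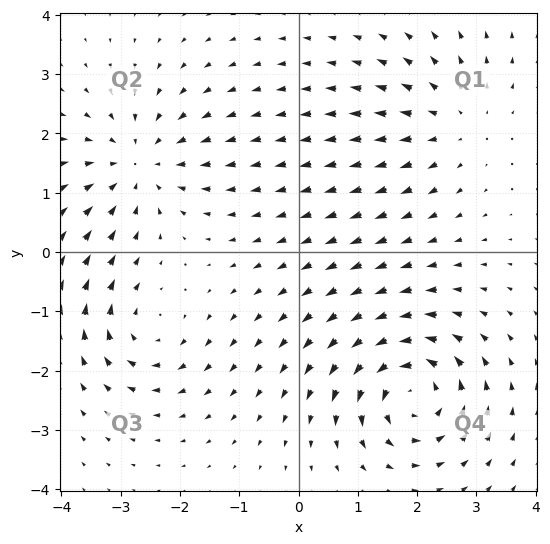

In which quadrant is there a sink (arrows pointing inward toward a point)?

The sink sits at approximately (-2.7, 1.5), which lies in quadrant Q2. The divergence there is about -3, negative as expected for a sink.

Q2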